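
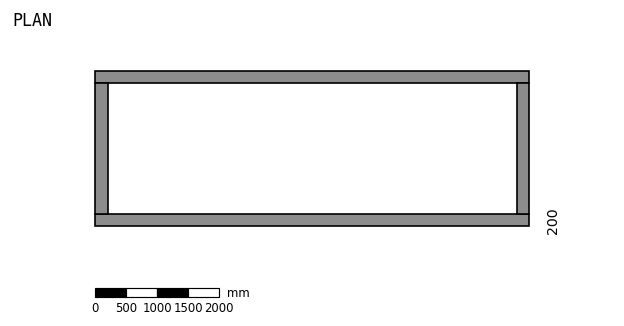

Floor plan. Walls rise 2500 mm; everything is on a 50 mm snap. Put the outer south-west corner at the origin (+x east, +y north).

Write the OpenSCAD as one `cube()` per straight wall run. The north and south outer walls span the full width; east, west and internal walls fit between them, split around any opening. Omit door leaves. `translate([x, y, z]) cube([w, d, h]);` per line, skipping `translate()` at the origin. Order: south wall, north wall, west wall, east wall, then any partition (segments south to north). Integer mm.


cube([7000, 200, 2500]);
translate([0, 2300, 0]) cube([7000, 200, 2500]);
translate([0, 200, 0]) cube([200, 2100, 2500]);
translate([6800, 200, 0]) cube([200, 2100, 2500]);


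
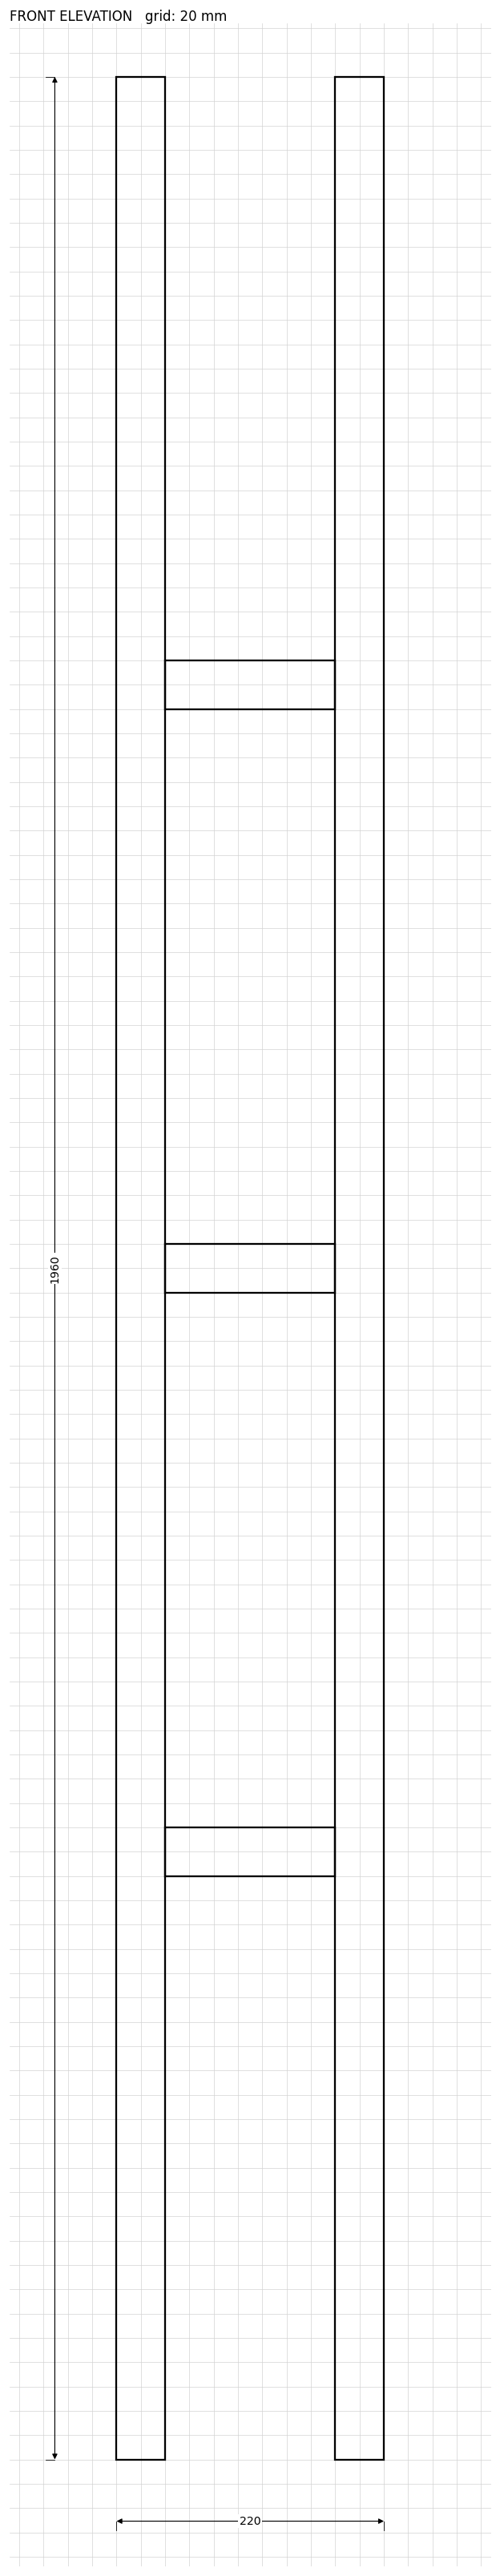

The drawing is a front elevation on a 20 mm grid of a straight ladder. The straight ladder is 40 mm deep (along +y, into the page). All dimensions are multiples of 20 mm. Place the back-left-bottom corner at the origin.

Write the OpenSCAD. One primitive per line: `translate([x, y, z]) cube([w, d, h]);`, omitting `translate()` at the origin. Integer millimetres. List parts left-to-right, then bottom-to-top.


cube([40, 40, 1960]);
translate([40, 0, 480]) cube([140, 40, 40]);
translate([40, 0, 960]) cube([140, 40, 40]);
translate([40, 0, 1440]) cube([140, 40, 40]);
translate([180, 0, 0]) cube([40, 40, 1960]);


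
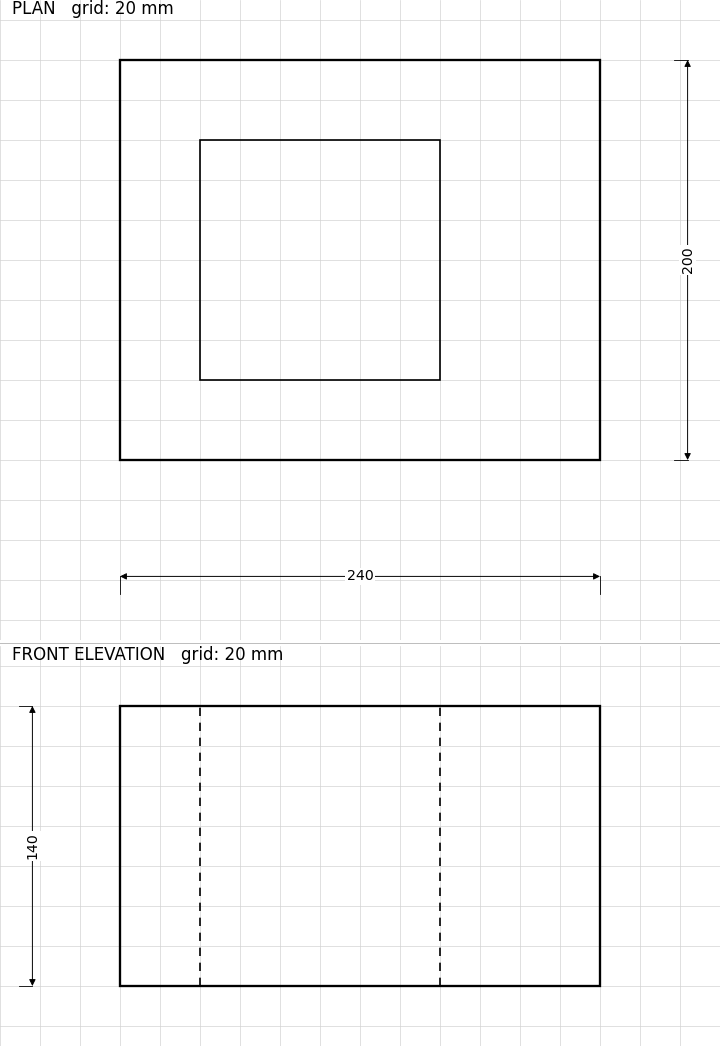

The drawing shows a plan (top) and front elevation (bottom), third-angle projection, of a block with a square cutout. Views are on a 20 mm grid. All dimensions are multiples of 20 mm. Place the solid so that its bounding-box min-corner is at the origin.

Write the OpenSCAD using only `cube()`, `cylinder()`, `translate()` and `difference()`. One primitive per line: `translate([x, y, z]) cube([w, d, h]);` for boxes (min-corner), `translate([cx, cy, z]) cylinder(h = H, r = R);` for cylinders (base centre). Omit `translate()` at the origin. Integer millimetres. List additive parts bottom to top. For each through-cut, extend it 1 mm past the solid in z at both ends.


difference() {
  cube([240, 200, 140]);
  translate([40, 40, -1]) cube([120, 120, 142]);
}


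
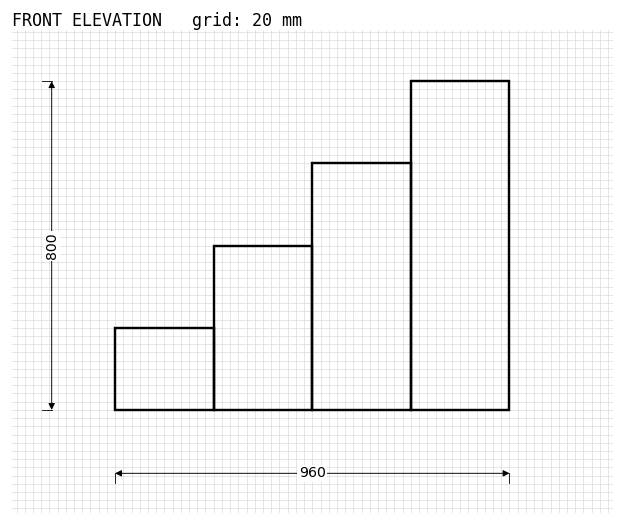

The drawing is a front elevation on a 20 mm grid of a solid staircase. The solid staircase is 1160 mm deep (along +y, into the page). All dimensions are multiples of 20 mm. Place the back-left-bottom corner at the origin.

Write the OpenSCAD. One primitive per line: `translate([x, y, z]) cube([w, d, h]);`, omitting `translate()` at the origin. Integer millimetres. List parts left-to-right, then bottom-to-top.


cube([240, 1160, 200]);
translate([240, 0, 0]) cube([240, 1160, 400]);
translate([480, 0, 0]) cube([240, 1160, 600]);
translate([720, 0, 0]) cube([240, 1160, 800]);


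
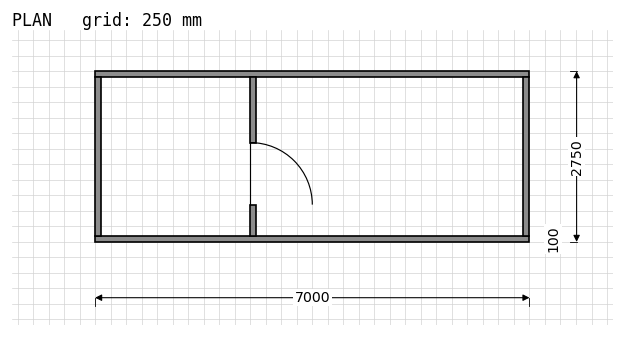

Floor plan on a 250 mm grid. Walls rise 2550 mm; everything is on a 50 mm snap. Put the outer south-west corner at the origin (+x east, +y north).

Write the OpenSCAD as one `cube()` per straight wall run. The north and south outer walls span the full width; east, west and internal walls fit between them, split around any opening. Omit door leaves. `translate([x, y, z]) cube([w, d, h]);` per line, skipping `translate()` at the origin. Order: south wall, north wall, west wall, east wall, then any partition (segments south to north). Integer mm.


cube([7000, 100, 2550]);
translate([0, 2650, 0]) cube([7000, 100, 2550]);
translate([0, 100, 0]) cube([100, 2550, 2550]);
translate([6900, 100, 0]) cube([100, 2550, 2550]);
translate([2500, 100, 0]) cube([100, 500, 2550]);
translate([2500, 1600, 0]) cube([100, 1050, 2550]);


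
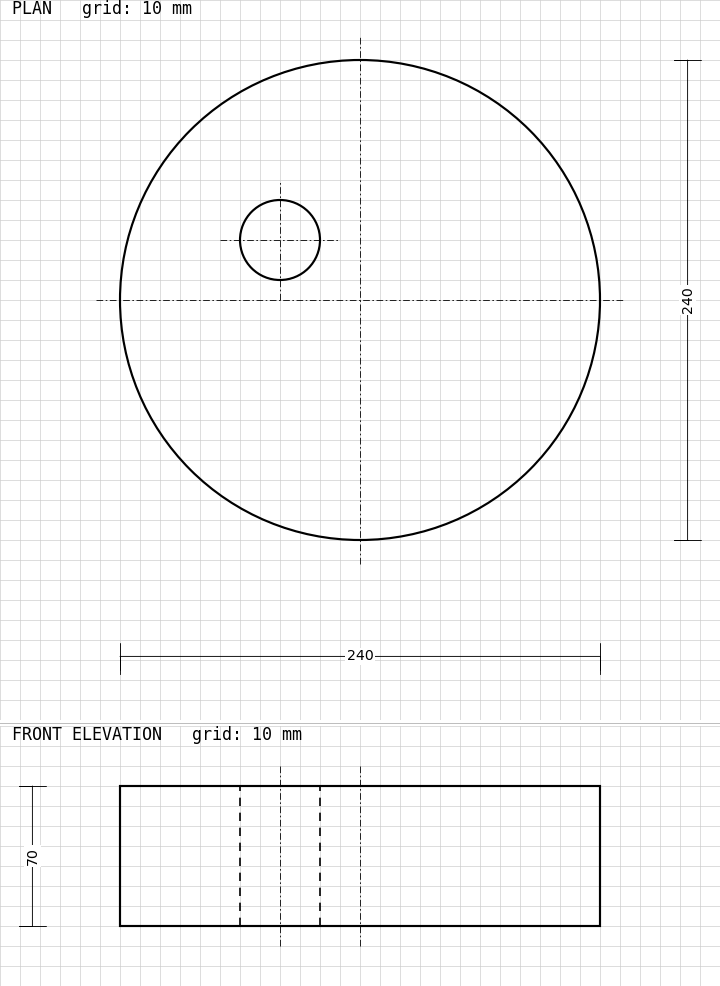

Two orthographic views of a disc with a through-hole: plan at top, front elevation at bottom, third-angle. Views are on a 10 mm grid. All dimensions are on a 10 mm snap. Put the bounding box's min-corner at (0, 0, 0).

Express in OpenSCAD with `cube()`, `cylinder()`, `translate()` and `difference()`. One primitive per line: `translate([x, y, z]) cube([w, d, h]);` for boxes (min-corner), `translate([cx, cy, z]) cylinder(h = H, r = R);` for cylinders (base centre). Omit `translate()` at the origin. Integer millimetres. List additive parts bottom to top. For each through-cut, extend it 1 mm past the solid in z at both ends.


difference() {
  translate([120, 120, 0]) cylinder(h = 70, r = 120);
  translate([80, 150, -1]) cylinder(h = 72, r = 20);
}


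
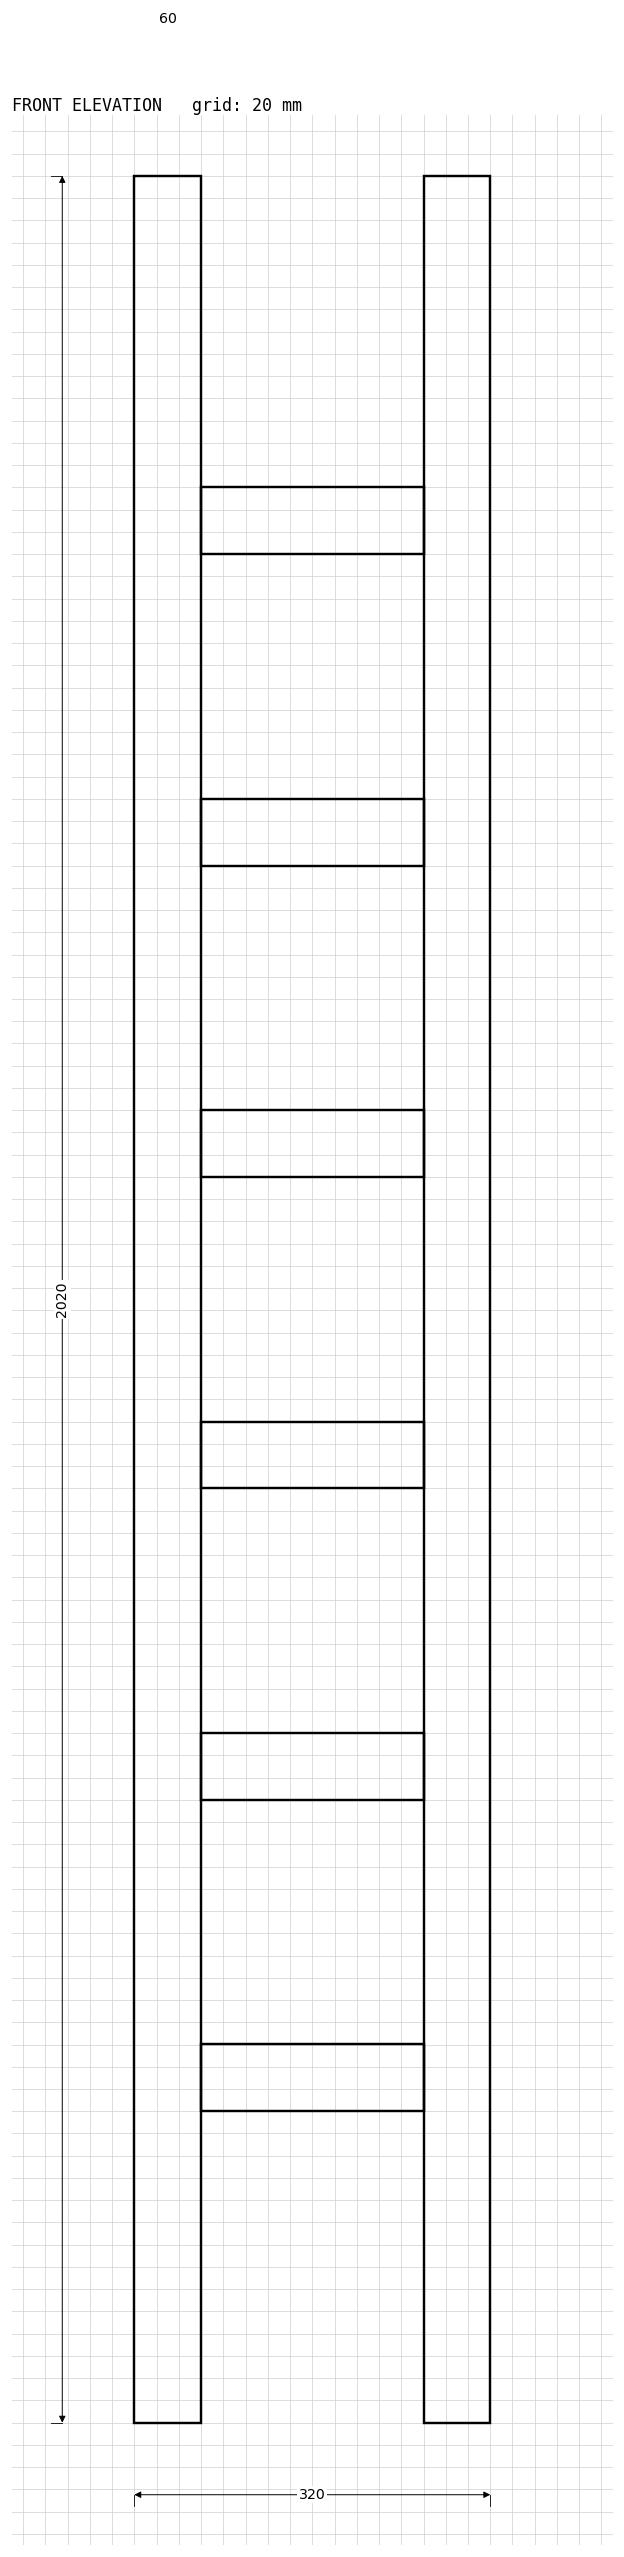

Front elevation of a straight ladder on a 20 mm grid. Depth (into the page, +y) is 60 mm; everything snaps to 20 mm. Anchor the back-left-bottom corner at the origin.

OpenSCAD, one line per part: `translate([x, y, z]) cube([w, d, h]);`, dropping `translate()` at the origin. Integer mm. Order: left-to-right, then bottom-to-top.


cube([60, 60, 2020]);
translate([60, 0, 280]) cube([200, 60, 60]);
translate([60, 0, 560]) cube([200, 60, 60]);
translate([60, 0, 840]) cube([200, 60, 60]);
translate([60, 0, 1120]) cube([200, 60, 60]);
translate([60, 0, 1400]) cube([200, 60, 60]);
translate([60, 0, 1680]) cube([200, 60, 60]);
translate([260, 0, 0]) cube([60, 60, 2020]);


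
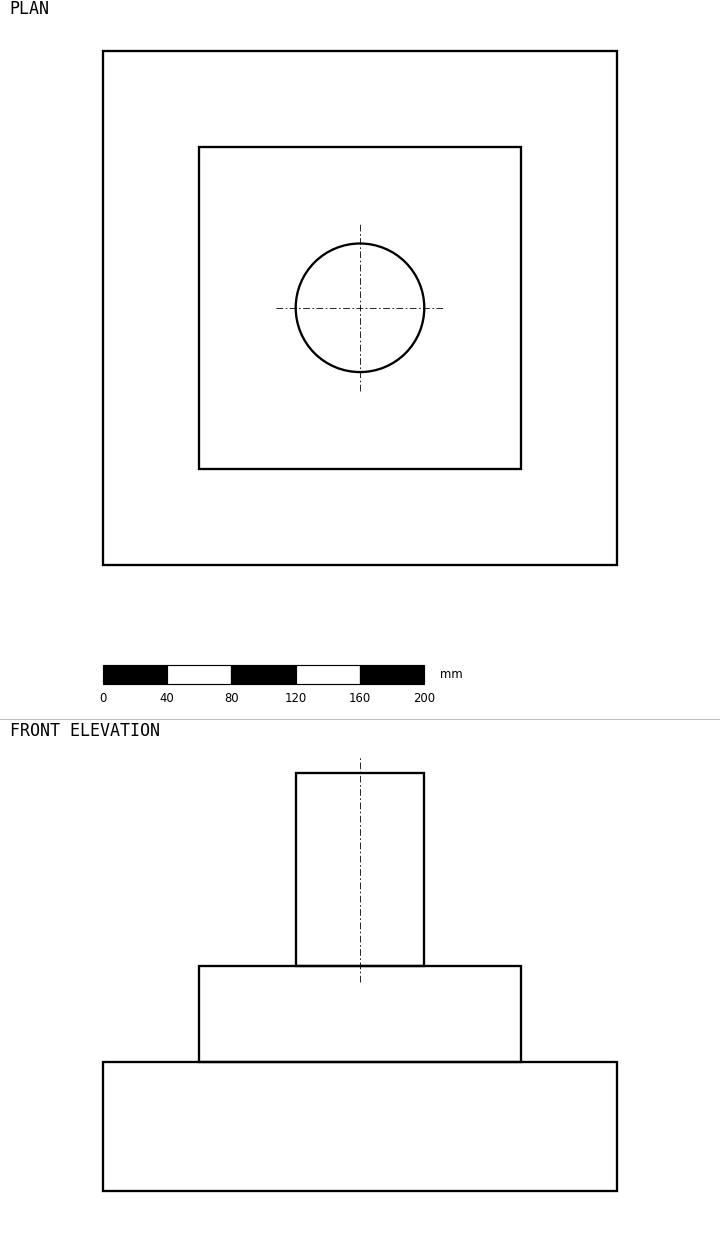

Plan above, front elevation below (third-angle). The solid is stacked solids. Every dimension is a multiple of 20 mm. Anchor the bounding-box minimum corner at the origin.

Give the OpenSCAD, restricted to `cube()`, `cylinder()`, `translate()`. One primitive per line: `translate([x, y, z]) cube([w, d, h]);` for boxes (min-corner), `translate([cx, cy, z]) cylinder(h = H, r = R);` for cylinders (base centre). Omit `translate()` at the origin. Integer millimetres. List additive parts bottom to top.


cube([320, 320, 80]);
translate([60, 60, 80]) cube([200, 200, 60]);
translate([160, 160, 140]) cylinder(h = 120, r = 40);


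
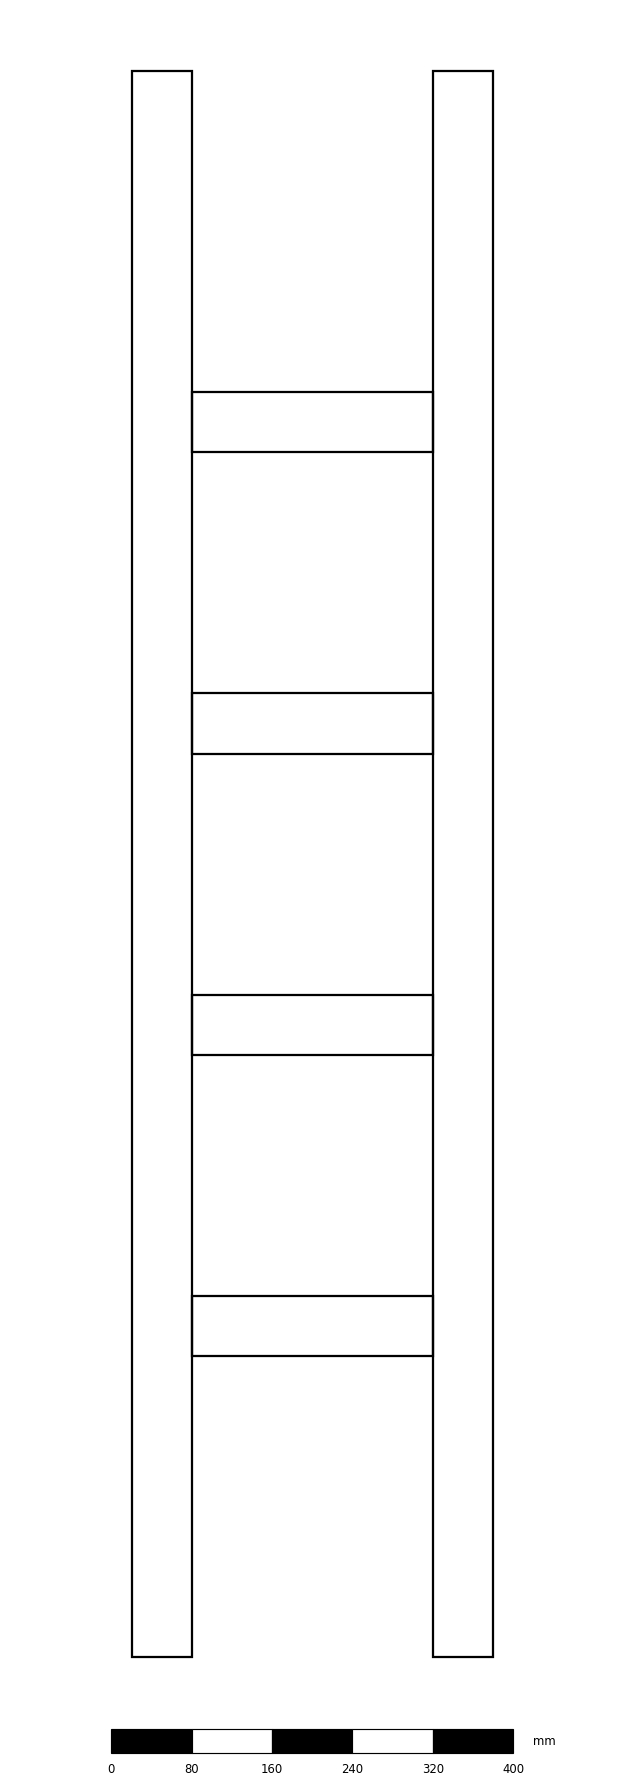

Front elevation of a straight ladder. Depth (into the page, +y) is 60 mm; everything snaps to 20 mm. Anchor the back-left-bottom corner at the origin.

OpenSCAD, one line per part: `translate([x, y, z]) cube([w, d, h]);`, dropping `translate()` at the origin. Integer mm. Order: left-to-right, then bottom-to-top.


cube([60, 60, 1580]);
translate([60, 0, 300]) cube([240, 60, 60]);
translate([60, 0, 600]) cube([240, 60, 60]);
translate([60, 0, 900]) cube([240, 60, 60]);
translate([60, 0, 1200]) cube([240, 60, 60]);
translate([300, 0, 0]) cube([60, 60, 1580]);


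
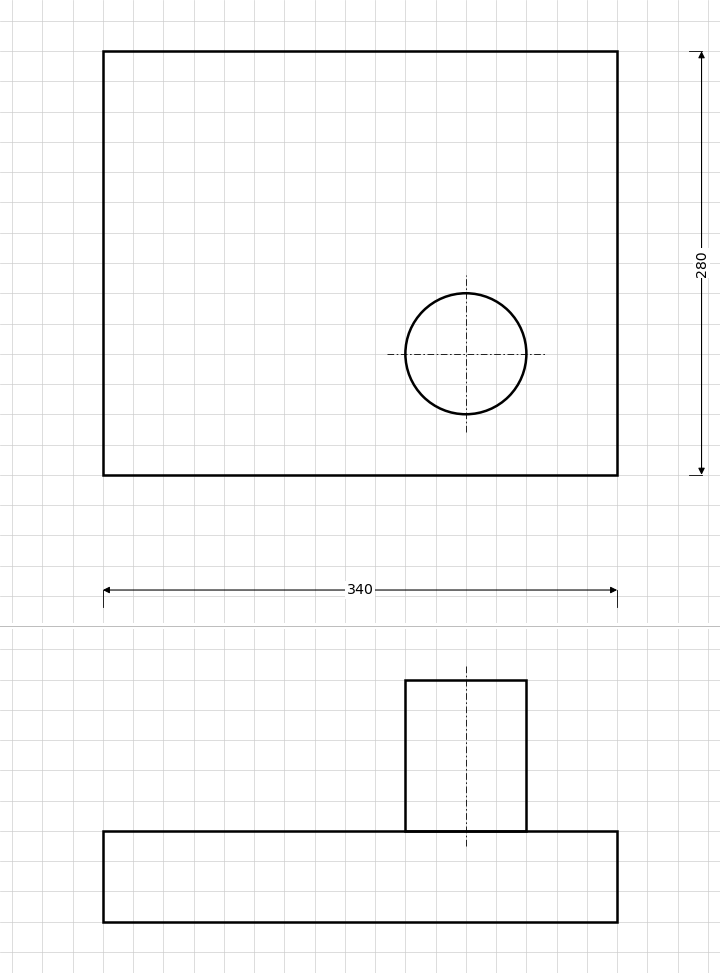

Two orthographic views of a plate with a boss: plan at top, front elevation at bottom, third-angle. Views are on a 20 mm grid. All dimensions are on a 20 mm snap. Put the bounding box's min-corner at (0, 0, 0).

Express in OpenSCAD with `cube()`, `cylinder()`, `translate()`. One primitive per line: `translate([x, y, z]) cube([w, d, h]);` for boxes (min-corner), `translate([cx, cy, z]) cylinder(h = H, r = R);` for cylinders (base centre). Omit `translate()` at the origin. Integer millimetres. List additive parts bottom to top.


cube([340, 280, 60]);
translate([240, 80, 60]) cylinder(h = 100, r = 40);


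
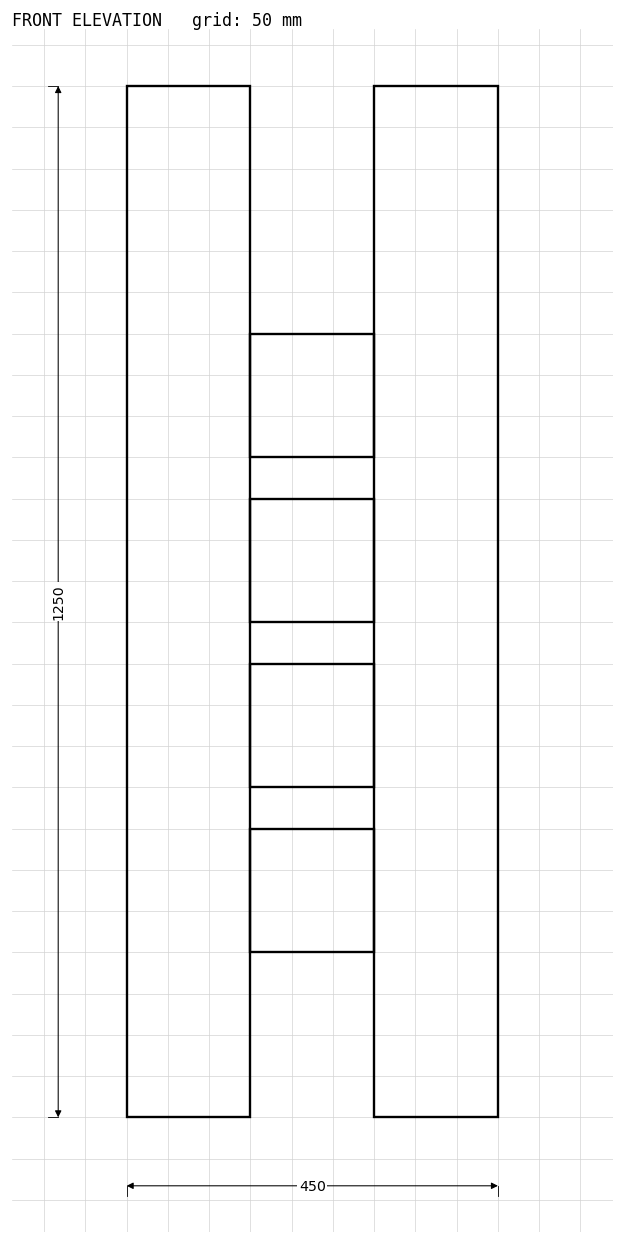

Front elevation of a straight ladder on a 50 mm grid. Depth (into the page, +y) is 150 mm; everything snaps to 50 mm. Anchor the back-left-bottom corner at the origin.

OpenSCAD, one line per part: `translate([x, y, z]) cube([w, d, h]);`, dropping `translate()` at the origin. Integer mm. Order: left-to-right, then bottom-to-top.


cube([150, 150, 1250]);
translate([150, 0, 200]) cube([150, 150, 150]);
translate([150, 0, 400]) cube([150, 150, 150]);
translate([150, 0, 600]) cube([150, 150, 150]);
translate([150, 0, 800]) cube([150, 150, 150]);
translate([300, 0, 0]) cube([150, 150, 1250]);


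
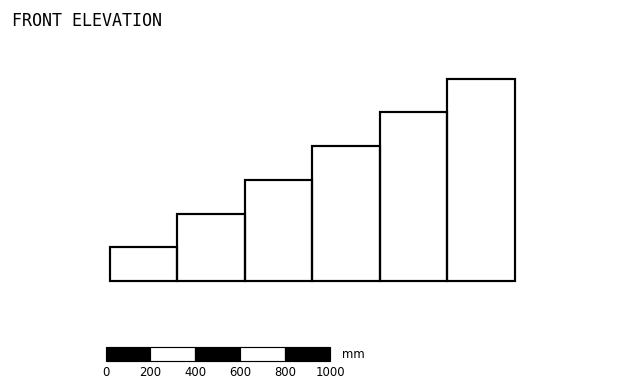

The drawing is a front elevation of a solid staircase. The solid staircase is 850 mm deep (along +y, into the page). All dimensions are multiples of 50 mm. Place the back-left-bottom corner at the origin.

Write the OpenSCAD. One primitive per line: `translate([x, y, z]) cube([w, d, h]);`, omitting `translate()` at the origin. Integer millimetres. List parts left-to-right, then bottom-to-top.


cube([300, 850, 150]);
translate([300, 0, 0]) cube([300, 850, 300]);
translate([600, 0, 0]) cube([300, 850, 450]);
translate([900, 0, 0]) cube([300, 850, 600]);
translate([1200, 0, 0]) cube([300, 850, 750]);
translate([1500, 0, 0]) cube([300, 850, 900]);


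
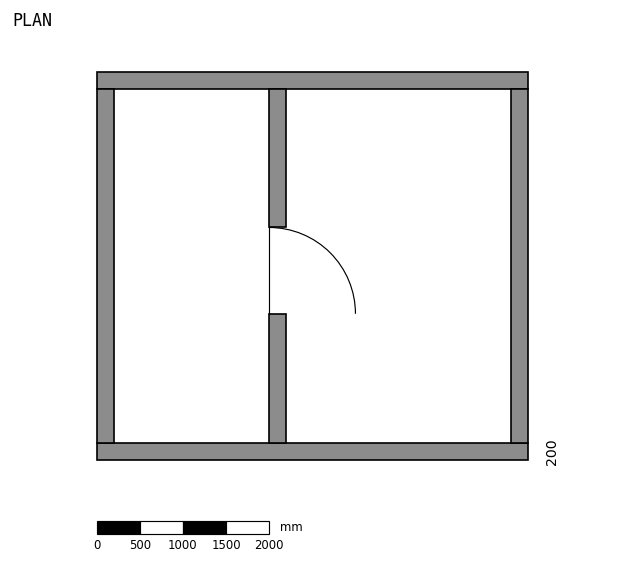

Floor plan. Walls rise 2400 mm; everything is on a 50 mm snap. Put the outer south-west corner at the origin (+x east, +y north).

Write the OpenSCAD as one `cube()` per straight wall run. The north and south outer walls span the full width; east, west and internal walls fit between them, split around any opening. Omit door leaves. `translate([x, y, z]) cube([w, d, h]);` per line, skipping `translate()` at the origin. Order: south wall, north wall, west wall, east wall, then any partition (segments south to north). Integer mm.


cube([5000, 200, 2400]);
translate([0, 4300, 0]) cube([5000, 200, 2400]);
translate([0, 200, 0]) cube([200, 4100, 2400]);
translate([4800, 200, 0]) cube([200, 4100, 2400]);
translate([2000, 200, 0]) cube([200, 1500, 2400]);
translate([2000, 2700, 0]) cube([200, 1600, 2400]);


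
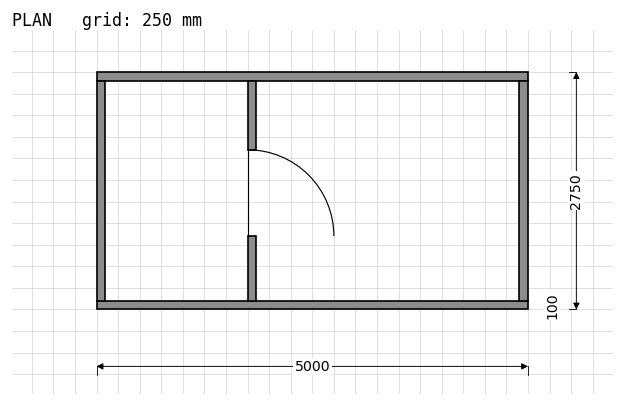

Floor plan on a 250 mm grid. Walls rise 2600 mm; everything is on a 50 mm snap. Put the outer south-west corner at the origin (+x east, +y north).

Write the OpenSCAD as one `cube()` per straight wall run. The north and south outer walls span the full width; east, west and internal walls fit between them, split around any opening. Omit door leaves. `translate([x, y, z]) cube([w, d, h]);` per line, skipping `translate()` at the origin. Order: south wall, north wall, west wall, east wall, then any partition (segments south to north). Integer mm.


cube([5000, 100, 2600]);
translate([0, 2650, 0]) cube([5000, 100, 2600]);
translate([0, 100, 0]) cube([100, 2550, 2600]);
translate([4900, 100, 0]) cube([100, 2550, 2600]);
translate([1750, 100, 0]) cube([100, 750, 2600]);
translate([1750, 1850, 0]) cube([100, 800, 2600]);


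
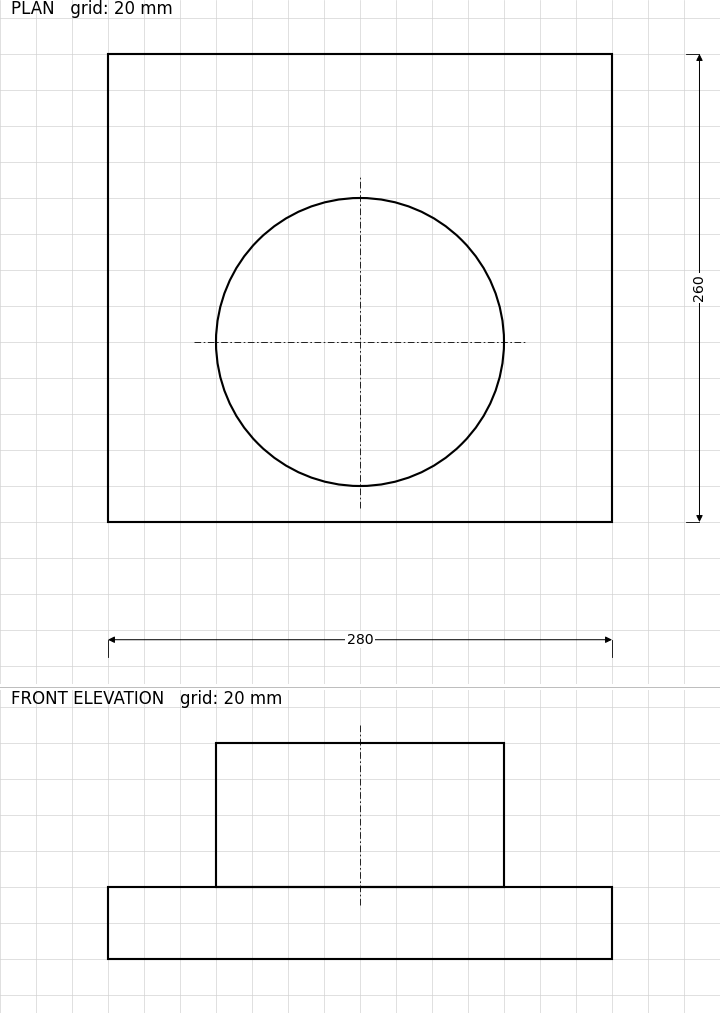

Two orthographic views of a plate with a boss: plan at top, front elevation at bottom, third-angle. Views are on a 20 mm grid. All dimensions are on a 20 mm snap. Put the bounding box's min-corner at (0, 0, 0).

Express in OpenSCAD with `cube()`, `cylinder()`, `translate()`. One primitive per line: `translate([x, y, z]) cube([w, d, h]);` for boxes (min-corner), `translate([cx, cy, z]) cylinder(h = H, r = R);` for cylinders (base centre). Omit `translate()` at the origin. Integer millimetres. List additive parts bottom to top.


cube([280, 260, 40]);
translate([140, 100, 40]) cylinder(h = 80, r = 80);


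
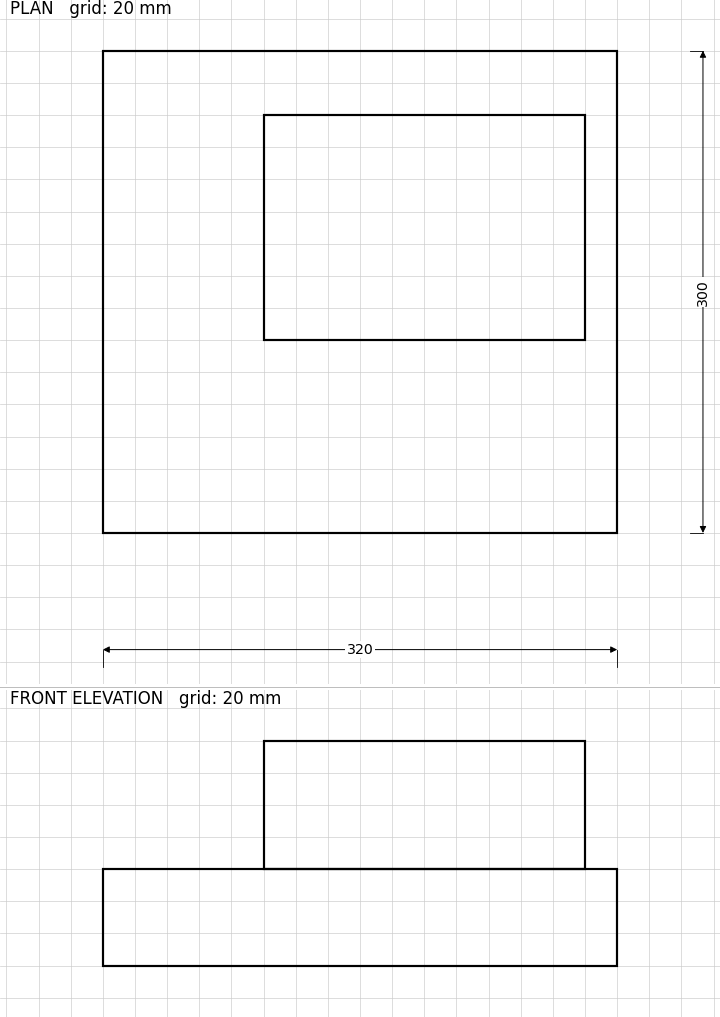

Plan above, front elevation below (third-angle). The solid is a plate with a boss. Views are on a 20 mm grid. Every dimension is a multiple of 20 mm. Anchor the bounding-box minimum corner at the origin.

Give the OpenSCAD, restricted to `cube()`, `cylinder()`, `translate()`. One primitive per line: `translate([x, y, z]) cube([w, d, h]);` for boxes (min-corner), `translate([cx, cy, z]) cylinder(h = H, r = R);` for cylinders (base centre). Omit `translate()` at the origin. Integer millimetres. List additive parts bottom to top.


cube([320, 300, 60]);
translate([100, 120, 60]) cube([200, 140, 80]);


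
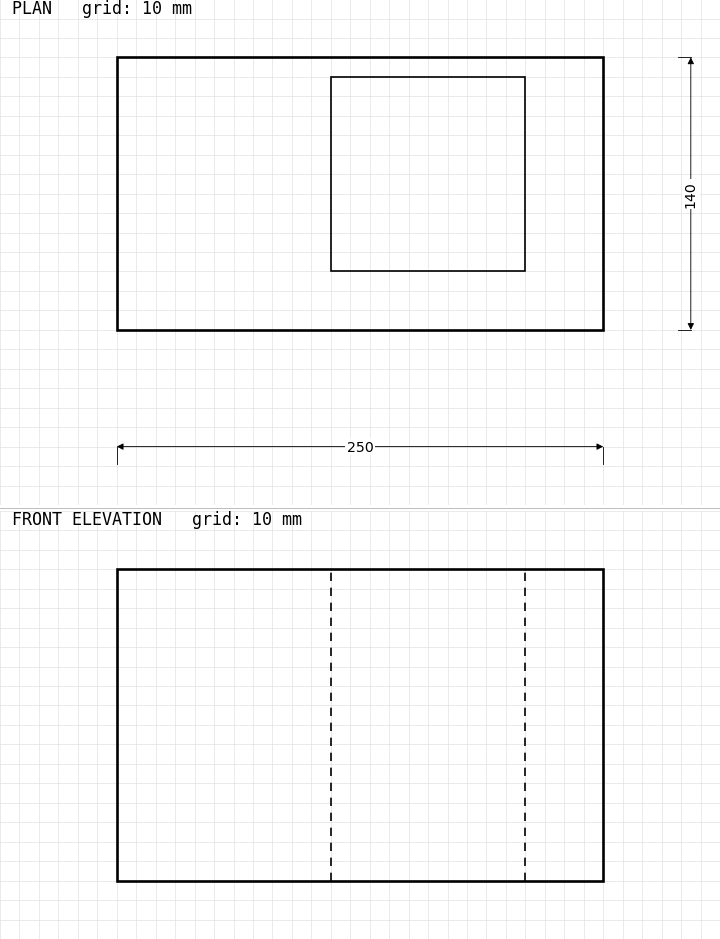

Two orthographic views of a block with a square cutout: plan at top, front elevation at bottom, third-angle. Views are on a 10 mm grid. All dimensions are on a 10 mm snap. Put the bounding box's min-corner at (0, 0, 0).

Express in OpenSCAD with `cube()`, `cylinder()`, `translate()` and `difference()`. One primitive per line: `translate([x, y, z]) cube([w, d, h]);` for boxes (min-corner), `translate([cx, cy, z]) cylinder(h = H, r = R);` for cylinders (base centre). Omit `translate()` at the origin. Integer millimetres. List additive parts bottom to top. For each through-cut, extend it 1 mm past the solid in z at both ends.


difference() {
  cube([250, 140, 160]);
  translate([110, 30, -1]) cube([100, 100, 162]);
}


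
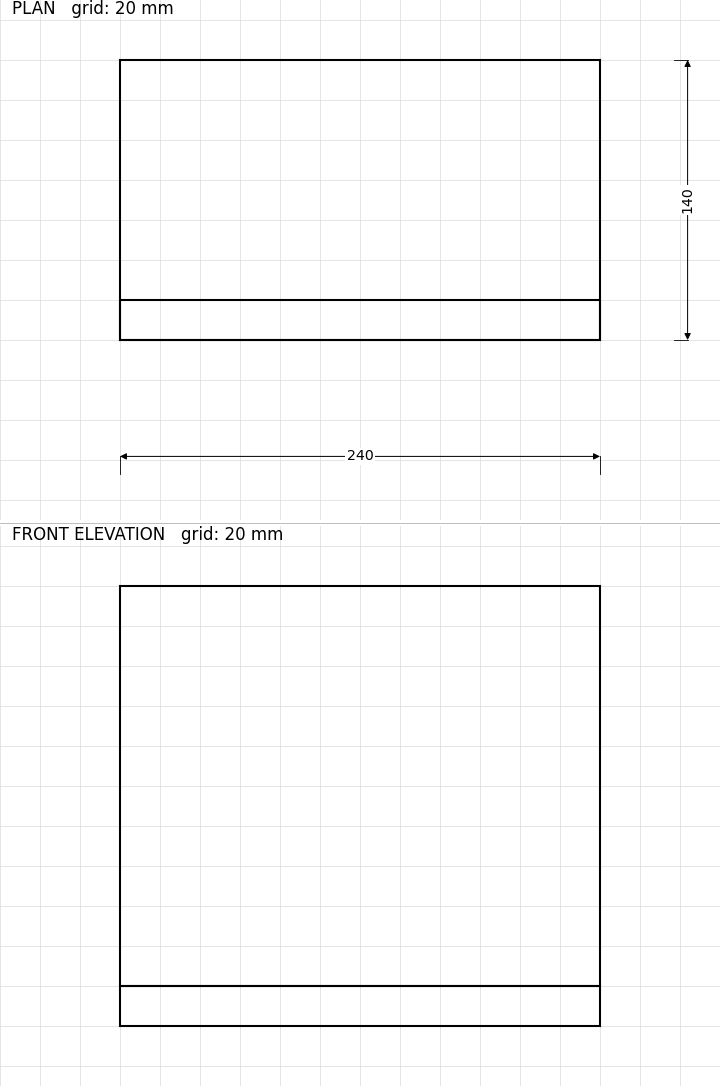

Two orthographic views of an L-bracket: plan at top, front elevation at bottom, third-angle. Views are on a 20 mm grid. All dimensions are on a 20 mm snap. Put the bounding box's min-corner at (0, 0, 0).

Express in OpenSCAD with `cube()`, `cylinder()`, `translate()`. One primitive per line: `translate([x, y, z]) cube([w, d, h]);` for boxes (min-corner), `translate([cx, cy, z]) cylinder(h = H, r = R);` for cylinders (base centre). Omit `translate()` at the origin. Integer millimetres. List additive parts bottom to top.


cube([240, 140, 20]);
translate([0, 0, 20]) cube([240, 20, 200]);


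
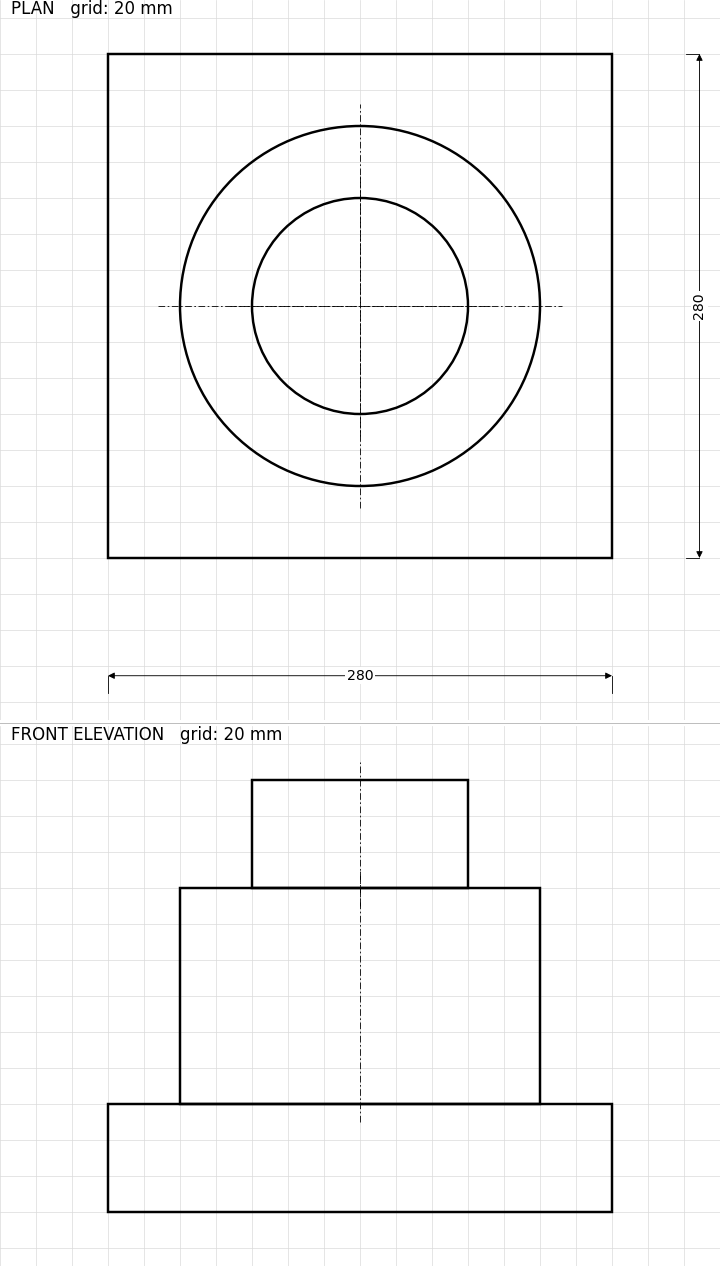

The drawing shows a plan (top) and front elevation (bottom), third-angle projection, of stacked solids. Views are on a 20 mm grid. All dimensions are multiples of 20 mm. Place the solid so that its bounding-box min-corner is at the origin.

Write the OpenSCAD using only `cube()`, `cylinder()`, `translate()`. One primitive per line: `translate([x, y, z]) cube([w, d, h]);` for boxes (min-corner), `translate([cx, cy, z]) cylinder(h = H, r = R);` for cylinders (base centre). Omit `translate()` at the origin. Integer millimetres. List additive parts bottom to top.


cube([280, 280, 60]);
translate([140, 140, 60]) cylinder(h = 120, r = 100);
translate([140, 140, 180]) cylinder(h = 60, r = 60);


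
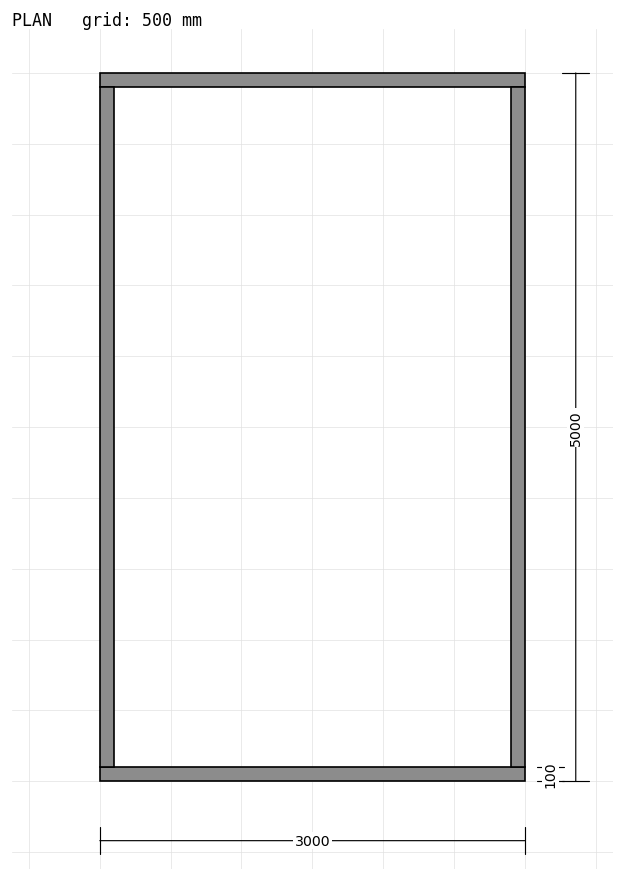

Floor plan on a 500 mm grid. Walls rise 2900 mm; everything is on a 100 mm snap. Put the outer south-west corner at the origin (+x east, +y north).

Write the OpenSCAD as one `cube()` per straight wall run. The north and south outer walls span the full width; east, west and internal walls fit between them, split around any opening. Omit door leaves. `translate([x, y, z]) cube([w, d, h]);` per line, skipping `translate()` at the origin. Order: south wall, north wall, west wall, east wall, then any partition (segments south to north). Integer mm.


cube([3000, 100, 2900]);
translate([0, 4900, 0]) cube([3000, 100, 2900]);
translate([0, 100, 0]) cube([100, 4800, 2900]);
translate([2900, 100, 0]) cube([100, 4800, 2900]);


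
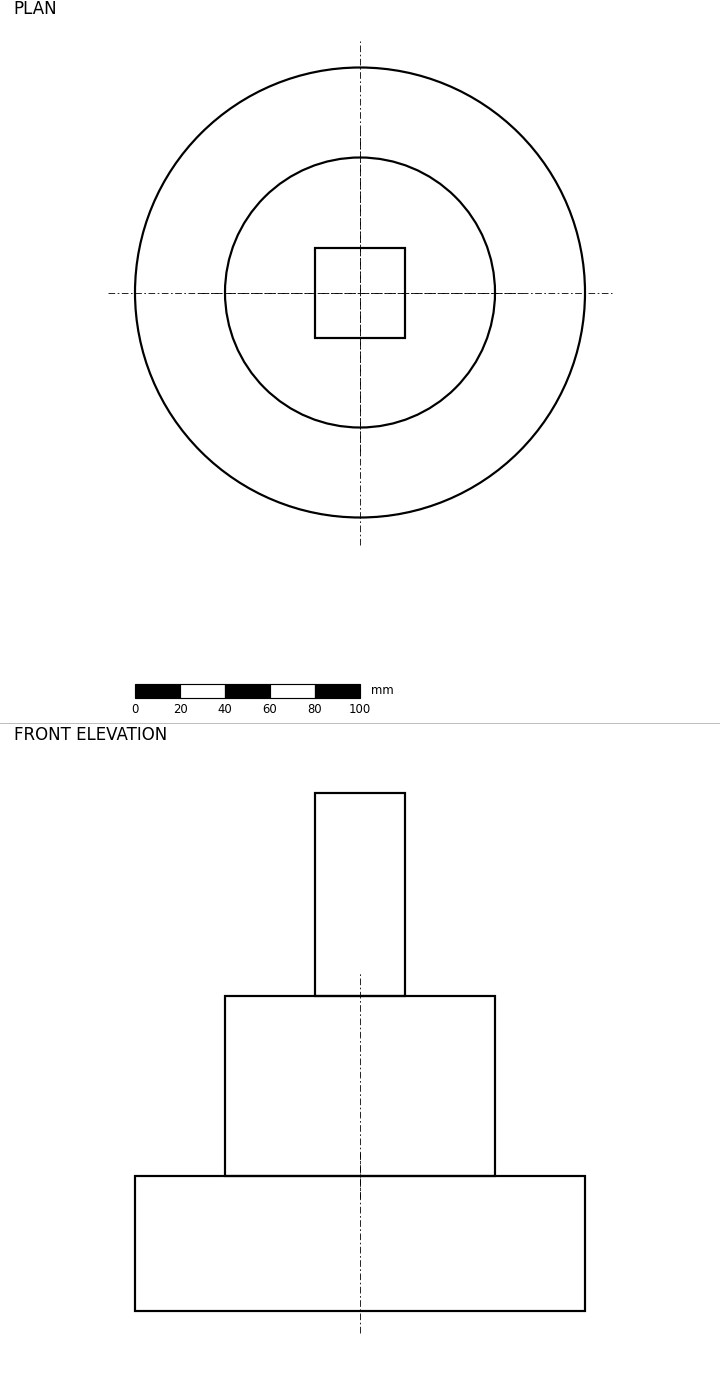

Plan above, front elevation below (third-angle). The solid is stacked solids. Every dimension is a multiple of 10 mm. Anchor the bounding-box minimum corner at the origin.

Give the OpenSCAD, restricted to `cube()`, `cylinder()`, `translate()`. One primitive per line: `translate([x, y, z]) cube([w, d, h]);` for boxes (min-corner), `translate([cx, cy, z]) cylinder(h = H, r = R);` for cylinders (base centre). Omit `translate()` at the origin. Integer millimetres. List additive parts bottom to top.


translate([100, 100, 0]) cylinder(h = 60, r = 100);
translate([100, 100, 60]) cylinder(h = 80, r = 60);
translate([80, 80, 140]) cube([40, 40, 90]);


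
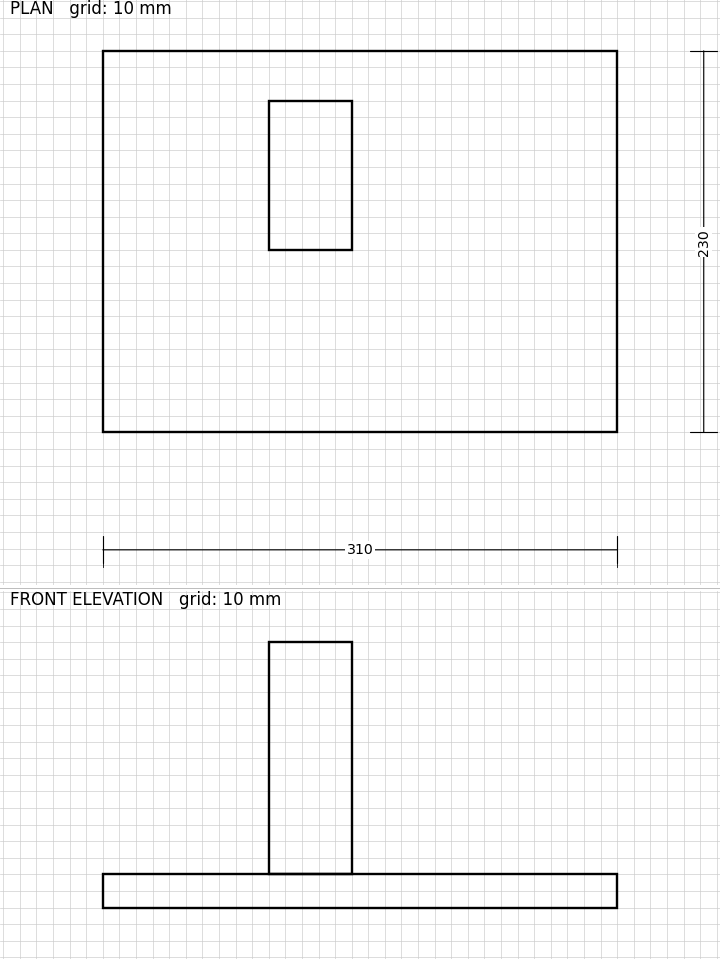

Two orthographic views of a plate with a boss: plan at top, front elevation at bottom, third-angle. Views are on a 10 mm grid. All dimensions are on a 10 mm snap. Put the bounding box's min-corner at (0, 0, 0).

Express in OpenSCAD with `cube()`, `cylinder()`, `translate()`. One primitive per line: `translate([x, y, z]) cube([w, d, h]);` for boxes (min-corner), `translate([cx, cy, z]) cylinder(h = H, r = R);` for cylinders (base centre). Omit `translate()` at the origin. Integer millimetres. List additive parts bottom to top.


cube([310, 230, 20]);
translate([100, 110, 20]) cube([50, 90, 140]);


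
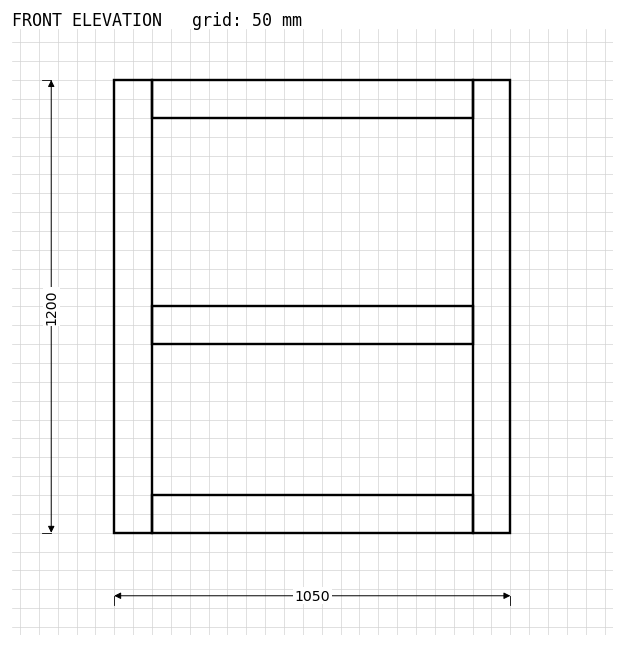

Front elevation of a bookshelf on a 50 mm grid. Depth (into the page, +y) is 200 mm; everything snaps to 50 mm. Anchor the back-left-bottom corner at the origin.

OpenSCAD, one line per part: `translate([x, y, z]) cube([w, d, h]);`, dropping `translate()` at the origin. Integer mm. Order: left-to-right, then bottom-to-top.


cube([100, 200, 1200]);
translate([100, 0, 0]) cube([850, 200, 100]);
translate([100, 0, 500]) cube([850, 200, 100]);
translate([100, 0, 1100]) cube([850, 200, 100]);
translate([950, 0, 0]) cube([100, 200, 1200]);


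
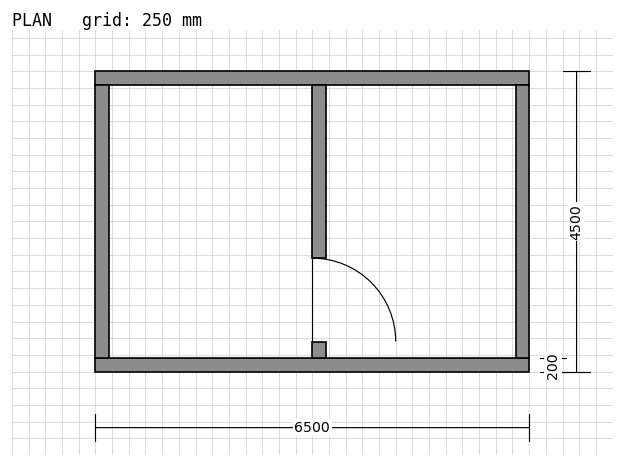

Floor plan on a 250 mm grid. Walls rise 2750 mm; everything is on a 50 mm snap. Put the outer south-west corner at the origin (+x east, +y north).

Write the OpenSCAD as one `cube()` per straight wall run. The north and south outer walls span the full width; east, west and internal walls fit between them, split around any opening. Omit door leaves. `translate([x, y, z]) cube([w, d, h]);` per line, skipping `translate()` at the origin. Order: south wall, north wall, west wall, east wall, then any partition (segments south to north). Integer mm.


cube([6500, 200, 2750]);
translate([0, 4300, 0]) cube([6500, 200, 2750]);
translate([0, 200, 0]) cube([200, 4100, 2750]);
translate([6300, 200, 0]) cube([200, 4100, 2750]);
translate([3250, 200, 0]) cube([200, 250, 2750]);
translate([3250, 1700, 0]) cube([200, 2600, 2750]);


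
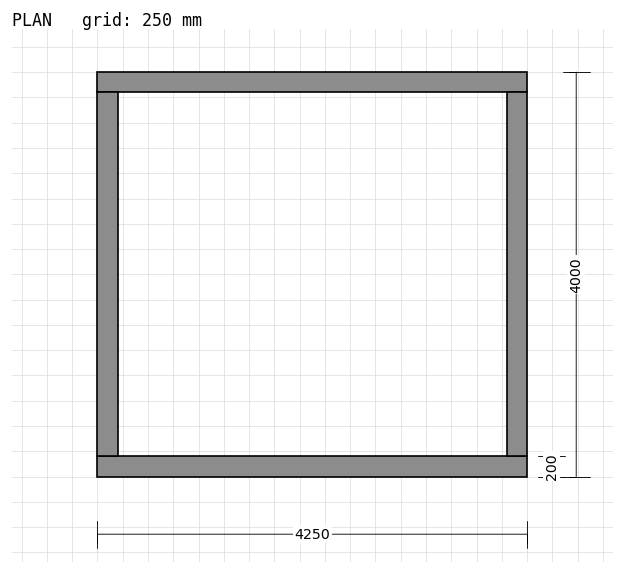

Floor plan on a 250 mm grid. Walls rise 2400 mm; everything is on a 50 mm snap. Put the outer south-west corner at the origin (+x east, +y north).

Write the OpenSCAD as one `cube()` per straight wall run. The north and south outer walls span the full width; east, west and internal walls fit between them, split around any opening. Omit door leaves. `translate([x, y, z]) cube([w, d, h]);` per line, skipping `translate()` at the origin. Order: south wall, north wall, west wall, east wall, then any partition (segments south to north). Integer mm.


cube([4250, 200, 2400]);
translate([0, 3800, 0]) cube([4250, 200, 2400]);
translate([0, 200, 0]) cube([200, 3600, 2400]);
translate([4050, 200, 0]) cube([200, 3600, 2400]);


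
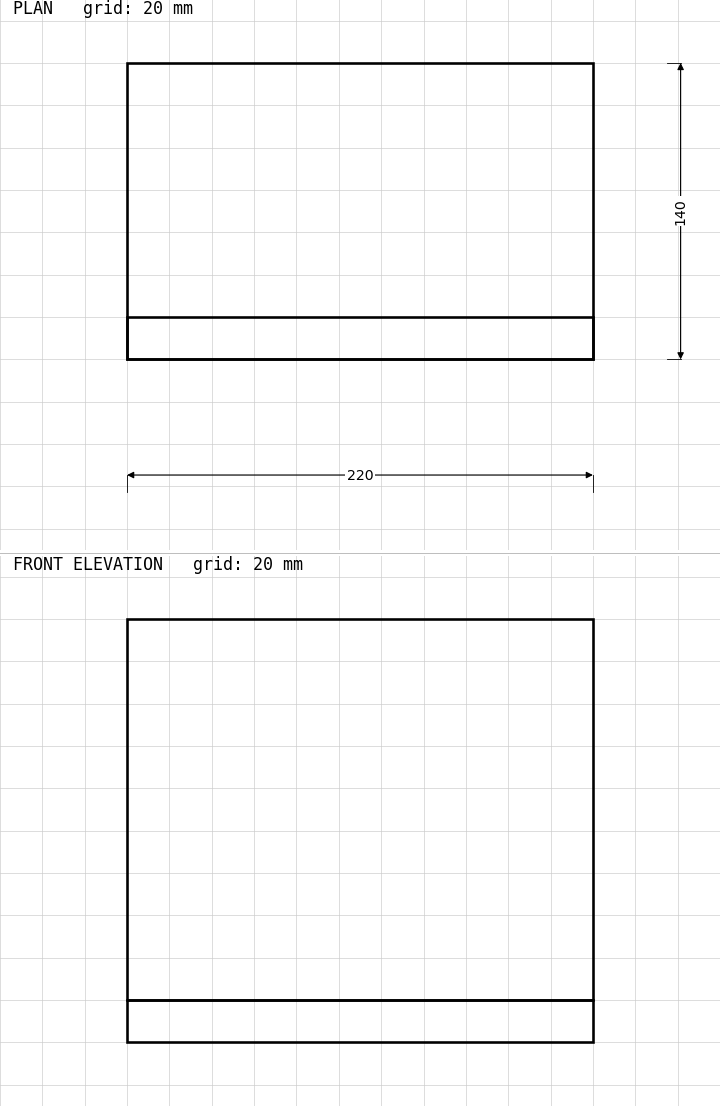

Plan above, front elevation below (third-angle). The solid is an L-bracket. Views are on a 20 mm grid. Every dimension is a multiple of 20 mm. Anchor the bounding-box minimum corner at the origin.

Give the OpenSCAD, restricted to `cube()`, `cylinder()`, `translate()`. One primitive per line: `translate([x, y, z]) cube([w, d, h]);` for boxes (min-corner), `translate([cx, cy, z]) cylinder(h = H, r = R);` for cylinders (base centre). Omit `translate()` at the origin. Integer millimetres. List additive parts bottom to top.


cube([220, 140, 20]);
translate([0, 0, 20]) cube([220, 20, 180]);


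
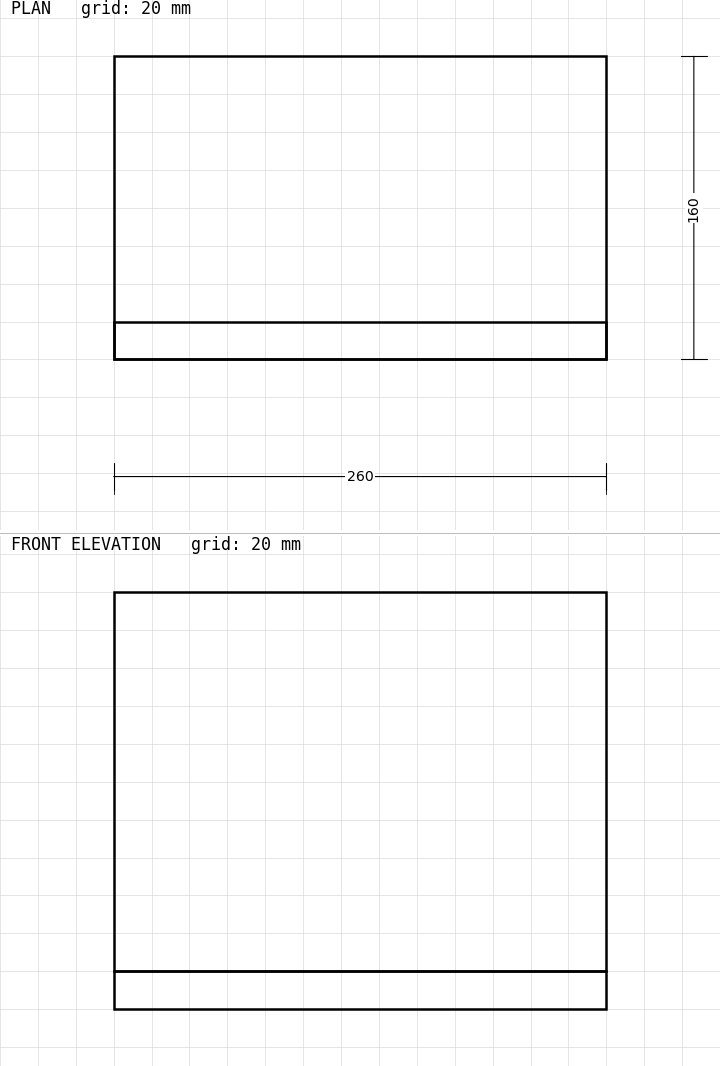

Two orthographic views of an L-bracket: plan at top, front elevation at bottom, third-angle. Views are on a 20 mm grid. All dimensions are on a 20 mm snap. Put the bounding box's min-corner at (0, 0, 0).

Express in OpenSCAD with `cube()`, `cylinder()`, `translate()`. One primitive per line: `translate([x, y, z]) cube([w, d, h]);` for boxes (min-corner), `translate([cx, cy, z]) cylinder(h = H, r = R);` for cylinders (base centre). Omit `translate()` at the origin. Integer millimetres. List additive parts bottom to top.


cube([260, 160, 20]);
translate([0, 0, 20]) cube([260, 20, 200]);


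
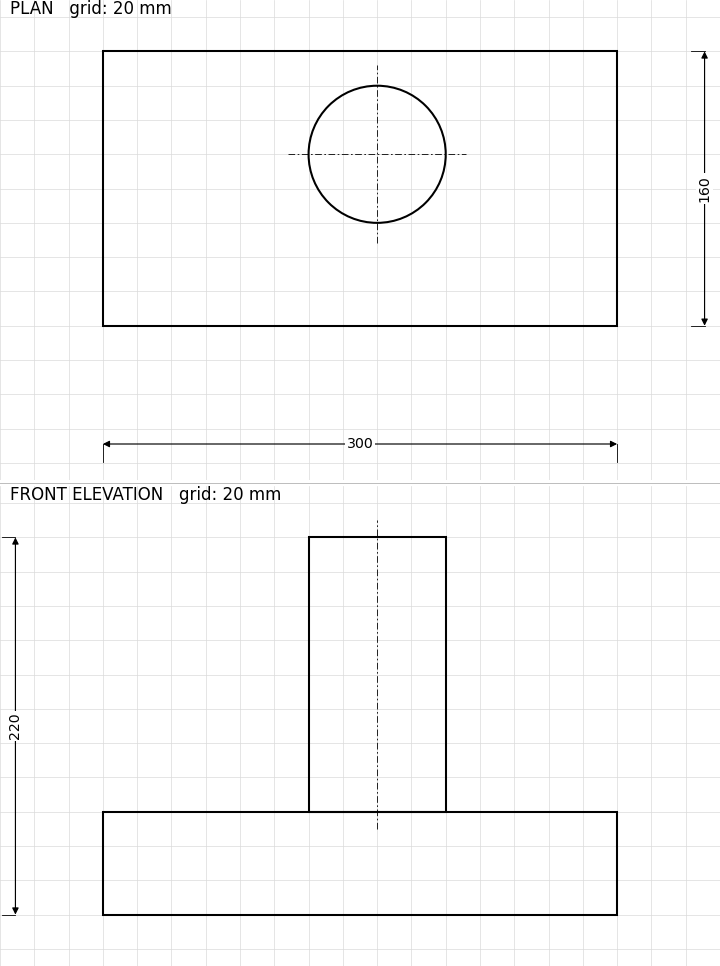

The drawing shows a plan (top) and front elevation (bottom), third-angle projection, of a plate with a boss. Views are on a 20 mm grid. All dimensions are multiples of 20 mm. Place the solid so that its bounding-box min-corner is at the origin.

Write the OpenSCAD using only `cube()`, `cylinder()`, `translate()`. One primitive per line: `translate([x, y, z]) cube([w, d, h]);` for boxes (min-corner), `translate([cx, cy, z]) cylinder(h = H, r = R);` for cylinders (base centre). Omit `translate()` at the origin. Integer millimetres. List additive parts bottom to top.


cube([300, 160, 60]);
translate([160, 100, 60]) cylinder(h = 160, r = 40);


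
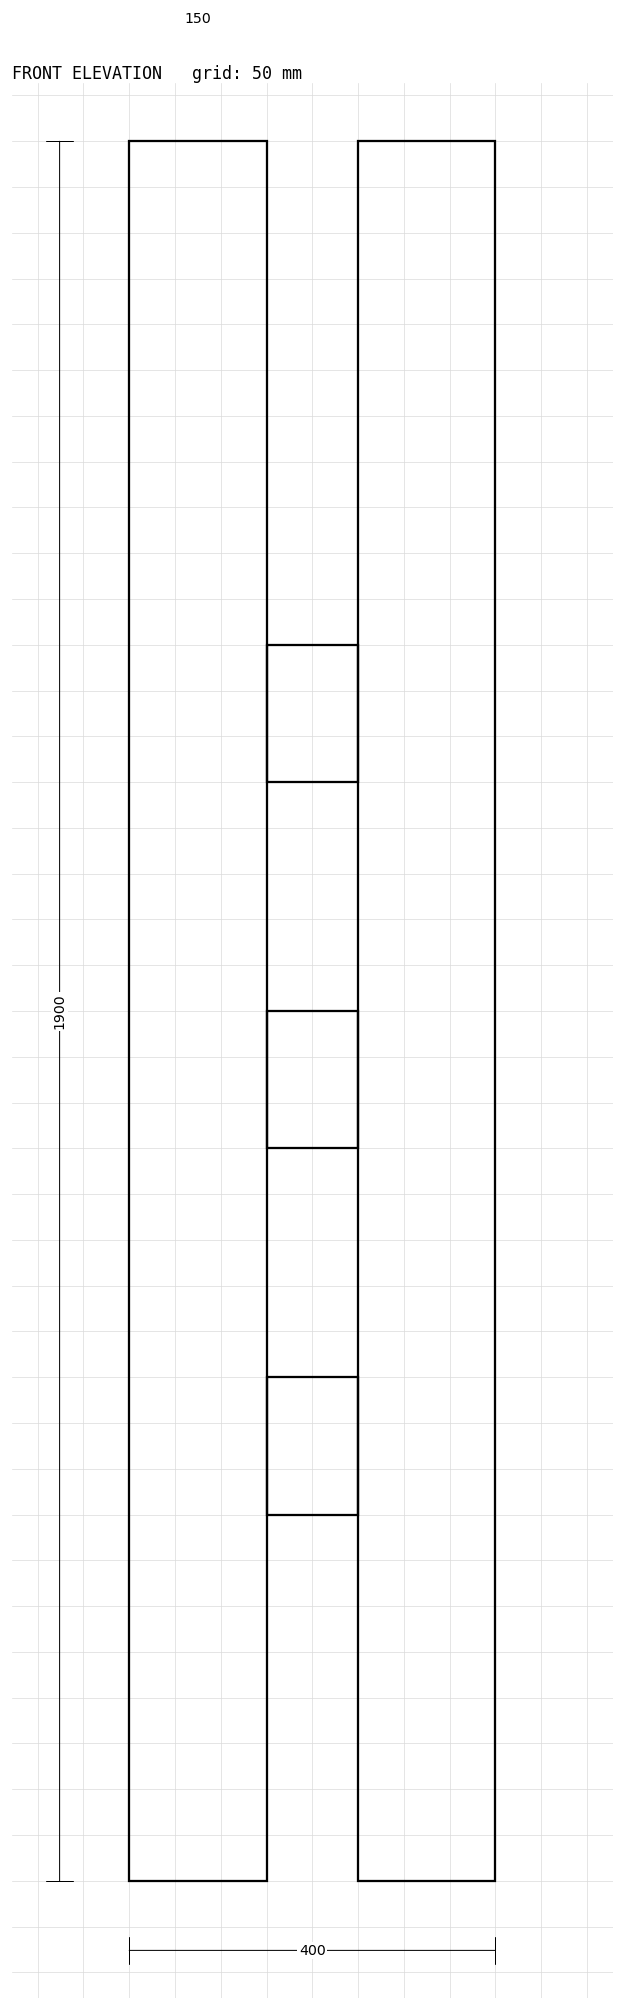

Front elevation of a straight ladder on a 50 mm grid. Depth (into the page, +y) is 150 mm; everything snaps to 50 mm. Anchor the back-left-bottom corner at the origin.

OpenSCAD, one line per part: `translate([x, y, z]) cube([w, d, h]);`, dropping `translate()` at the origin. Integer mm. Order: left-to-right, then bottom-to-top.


cube([150, 150, 1900]);
translate([150, 0, 400]) cube([100, 150, 150]);
translate([150, 0, 800]) cube([100, 150, 150]);
translate([150, 0, 1200]) cube([100, 150, 150]);
translate([250, 0, 0]) cube([150, 150, 1900]);


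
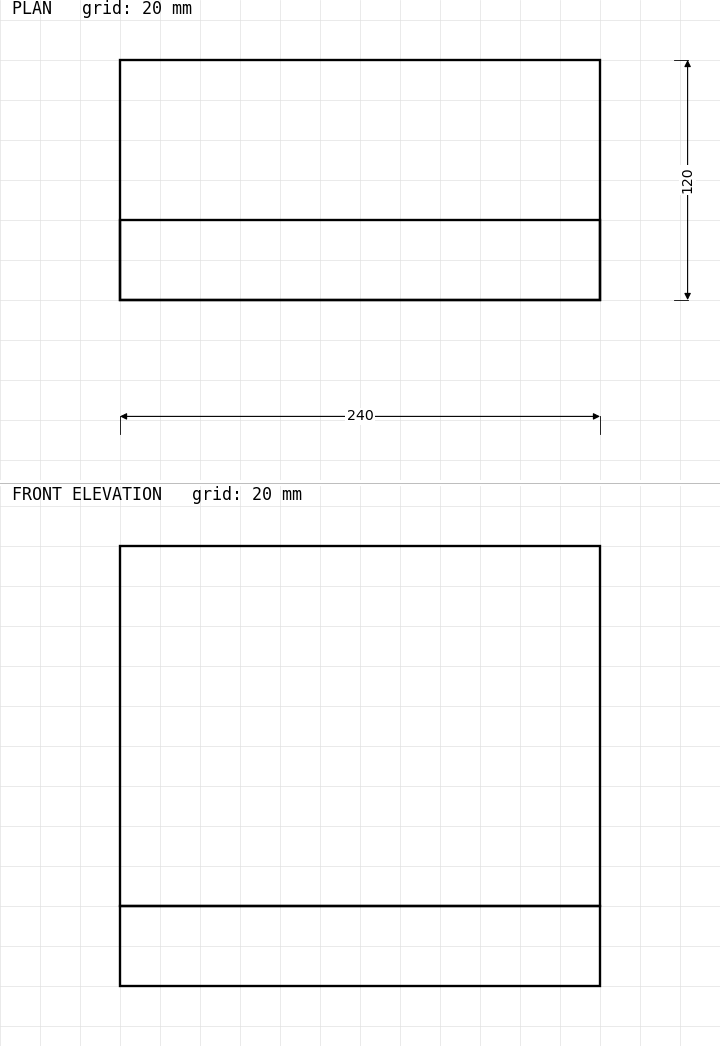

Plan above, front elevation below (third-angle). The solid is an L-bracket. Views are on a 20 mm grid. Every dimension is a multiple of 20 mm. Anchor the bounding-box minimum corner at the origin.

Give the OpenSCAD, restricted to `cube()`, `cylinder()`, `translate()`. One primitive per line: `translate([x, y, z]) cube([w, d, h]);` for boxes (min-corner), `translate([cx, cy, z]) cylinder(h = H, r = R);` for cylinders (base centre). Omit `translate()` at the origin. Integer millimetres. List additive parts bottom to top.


cube([240, 120, 40]);
translate([0, 0, 40]) cube([240, 40, 180]);


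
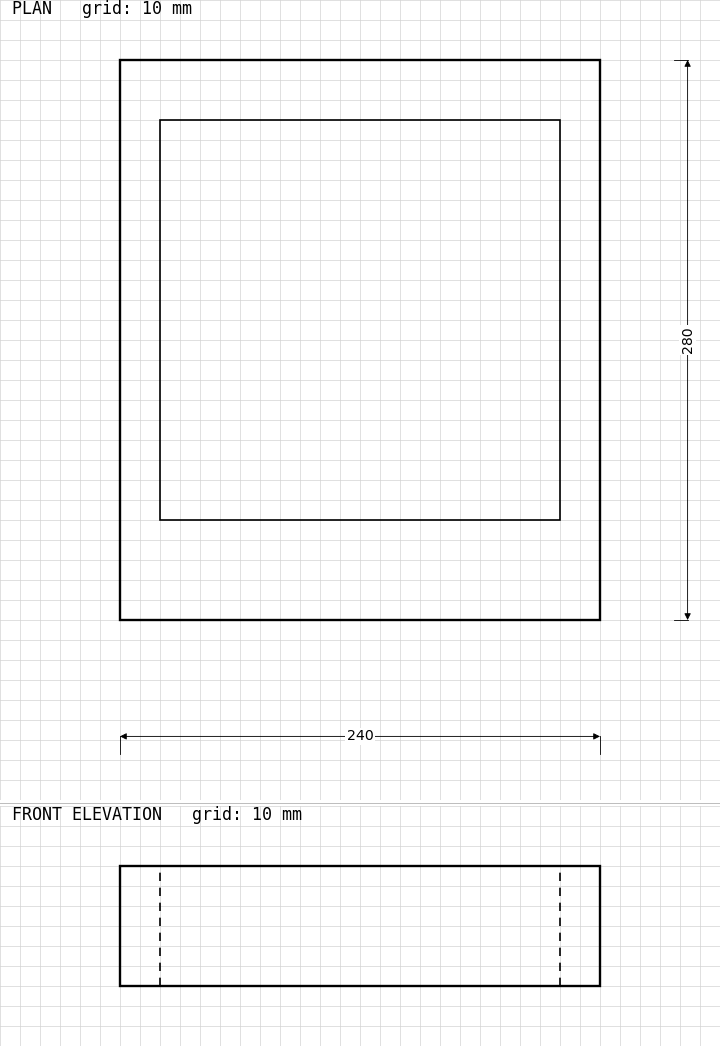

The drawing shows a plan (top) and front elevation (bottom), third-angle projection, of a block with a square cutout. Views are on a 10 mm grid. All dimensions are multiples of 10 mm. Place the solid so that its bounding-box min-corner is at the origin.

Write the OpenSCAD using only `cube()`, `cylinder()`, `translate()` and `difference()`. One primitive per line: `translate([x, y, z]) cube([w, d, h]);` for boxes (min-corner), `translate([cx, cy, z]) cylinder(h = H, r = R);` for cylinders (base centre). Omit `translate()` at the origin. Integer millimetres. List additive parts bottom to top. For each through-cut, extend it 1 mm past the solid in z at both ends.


difference() {
  cube([240, 280, 60]);
  translate([20, 50, -1]) cube([200, 200, 62]);
}


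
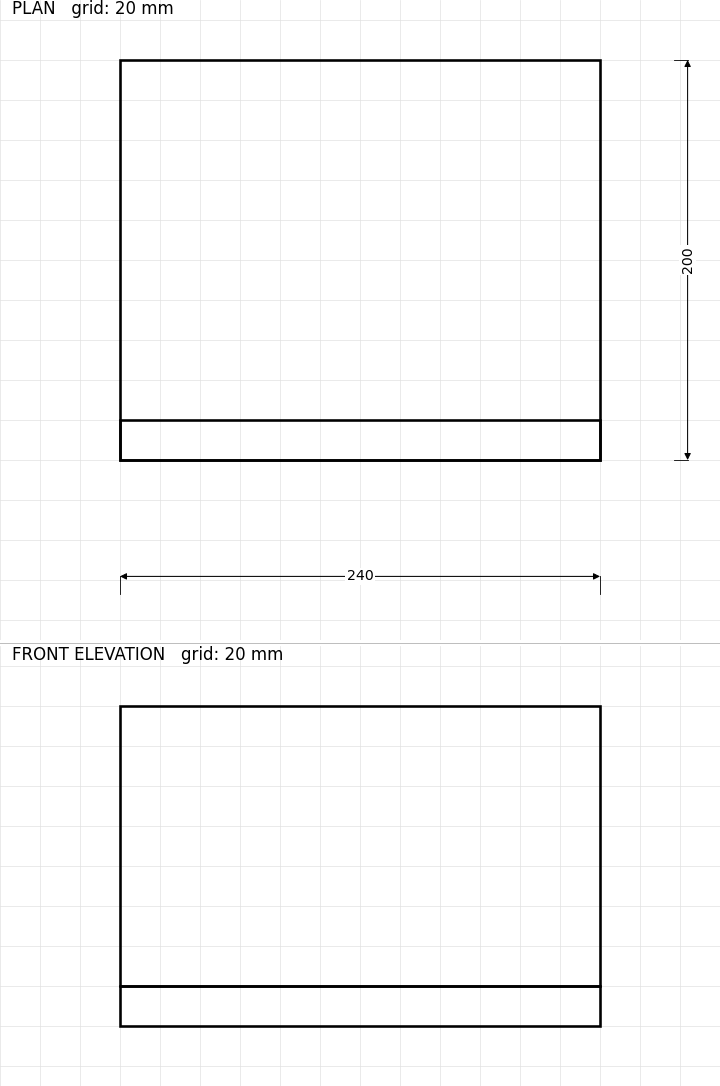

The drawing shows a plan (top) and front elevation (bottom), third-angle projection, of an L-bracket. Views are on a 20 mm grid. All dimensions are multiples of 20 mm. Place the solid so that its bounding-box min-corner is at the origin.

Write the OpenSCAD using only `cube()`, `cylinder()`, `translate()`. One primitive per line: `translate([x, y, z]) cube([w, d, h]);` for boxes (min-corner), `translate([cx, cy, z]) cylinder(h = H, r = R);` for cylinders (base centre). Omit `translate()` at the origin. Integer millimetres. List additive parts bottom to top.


cube([240, 200, 20]);
translate([0, 0, 20]) cube([240, 20, 140]);


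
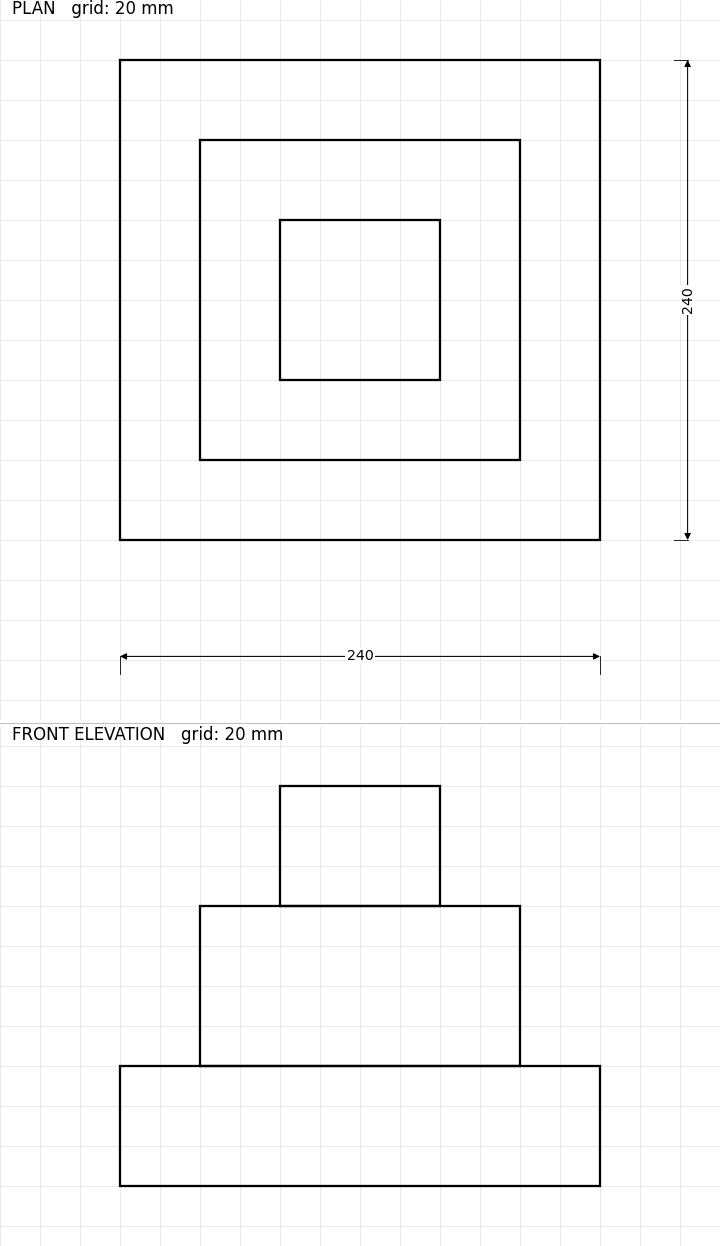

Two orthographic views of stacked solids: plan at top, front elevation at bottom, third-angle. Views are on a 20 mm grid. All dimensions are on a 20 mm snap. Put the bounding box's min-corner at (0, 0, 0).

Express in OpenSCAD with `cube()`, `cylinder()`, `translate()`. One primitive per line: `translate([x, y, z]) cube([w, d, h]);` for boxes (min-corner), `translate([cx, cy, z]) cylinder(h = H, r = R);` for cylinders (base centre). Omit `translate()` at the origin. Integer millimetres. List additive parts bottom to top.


cube([240, 240, 60]);
translate([40, 40, 60]) cube([160, 160, 80]);
translate([80, 80, 140]) cube([80, 80, 60]);
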